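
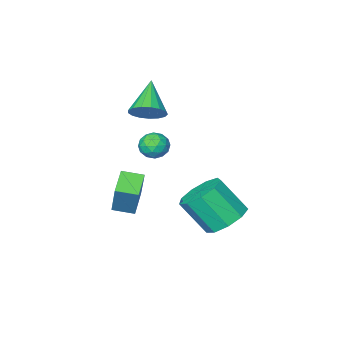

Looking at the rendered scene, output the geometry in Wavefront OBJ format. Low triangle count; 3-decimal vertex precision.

v -2.376 -2.331 0.425
v -1.666 -2.653 0.644
v -3.224 -3.429 1.555
v -1.715 -2.359 0.892
v -1.916 -2.059 1.033
v -2.222 -1.821 1.035
v -2.563 -1.7 0.897
v -2.862 -1.723 0.651
v -3.049 -1.886 0.353
v -3.082 -2.15 0.071
v -2.954 -2.456 -0.13
v -2.693 -2.733 -0.203
v -2.359 -2.918 -0.133
v -2.03 -2.968 0.065
v -1.78 -2.873 0.345
v -1.572 -3.439 -4.477
v -1.351 -2.758 -2.891
v -2.32 -2.827 -4.636
v -2.099 -2.145 -3.05
v -0.781 -2.595 -4.95
v -0.56 -1.913 -3.364
v -1.529 -1.982 -5.109
v -1.308 -1.301 -3.523
v -3.496 1.825 -4
v -2.994 2.678 -3.716
v -2.283 1.789 -2.296
v -2.784 0.935 -2.58
v -3.629 2.659 -3.411
v -2.918 1.77 -1.991
v -4.201 2.249 -3.381
v -3.49 1.36 -1.961
v -4.443 1.64 -3.641
v -3.732 0.751 -2.221
v -4.242 1.118 -4.069
v -3.531 0.229 -2.649
v -3.691 0.926 -4.464
v -2.98 0.037 -3.044
v -3.049 1.155 -4.643
v -2.338 0.266 -3.223
v -2.616 1.697 -4.52
v -1.905 0.808 -3.101
v -2.594 2.299 -4.155
v -1.883 1.409 -2.735
v -2.159 -0.416 -0.068
v -1.62 -0.117 0.203
v -1.52 -0.903 -0.803
v -0.981 -0.604 -0.532
v -1.307 -1.083 -0.19
v -1.702 -0.782 0.264
v -1.438 -0.238 -0.864
v -1.833 0.063 -0.41
v -1.174 -0.007 -0.289
v -1.094 -0.53 0.127
v -2.046 -0.49 -0.727
v -1.966 -1.013 -0.311
v -1.946 -0.224 0.132
v -1.194 -0.796 -0.732
v -1.386 -1.078 -0.531
v -1.069 -0.902 -0.372
v -1.994 -0.615 0.168
v -1.677 -0.439 0.327
v -1.493 -1.007 0.096
v -1.463 -0.581 -0.927
v -1.146 -0.405 -0.768
v -2.071 -0.118 -0.228
v -1.754 0.058 -0.069
v -1.647 -0.013 -0.696
v -1.367 0.016 0.002
v -0.991 -0.27 -0.43
v -1.26 -0.054 -0.625
v -1.492 0.123 -0.358
v -1.32 -0.291 0.247
v -0.944 -0.577 -0.185
v -1.136 -0.859 0.015
v -1.368 -0.682 0.282
v -1.057 -0.226 -0.043
v -2.196 -0.443 -0.415
v -1.82 -0.729 -0.847
v -1.772 -0.338 -0.882
v -2.004 -0.161 -0.615
v -2.149 -0.75 -0.17
v -1.773 -1.036 -0.602
v -1.648 -1.143 -0.242
v -1.88 -0.966 0.025
v -2.083 -0.794 -0.557
f 2 1 4
f 2 4 3
f 4 1 5
f 4 5 3
f 5 1 6
f 5 6 3
f 6 1 7
f 6 7 3
f 7 1 8
f 7 8 3
f 8 1 9
f 8 9 3
f 9 1 10
f 9 10 3
f 10 1 11
f 10 11 3
f 11 1 12
f 11 12 3
f 12 1 13
f 12 13 3
f 13 1 14
f 13 14 3
f 14 1 15
f 14 15 3
f 15 1 2
f 15 2 3
f 17 19 16
f 20 17 16
f 16 19 18
f 18 20 16
f 17 23 19
f 21 17 20
f 21 23 17
f 19 23 18
f 22 20 18
f 18 23 22
f 22 21 20
f 23 21 22
f 25 24 28
f 25 28 26
f 26 28 29
f 26 29 27
f 28 24 30
f 28 30 29
f 29 30 31
f 29 31 27
f 30 24 32
f 30 32 31
f 31 32 33
f 31 33 27
f 32 24 34
f 32 34 33
f 33 34 35
f 33 35 27
f 34 24 36
f 34 36 35
f 35 36 37
f 35 37 27
f 36 24 38
f 36 38 37
f 37 38 39
f 37 39 27
f 38 24 40
f 38 40 39
f 39 40 41
f 39 41 27
f 40 24 42
f 40 42 41
f 41 42 43
f 41 43 27
f 42 24 25
f 42 25 43
f 43 25 26
f 43 26 27
f 44 81 60
f 81 55 84
f 60 84 49
f 81 84 60
f 44 60 56
f 60 49 61
f 56 61 45
f 60 61 56
f 44 56 65
f 56 45 66
f 65 66 51
f 56 66 65
f 44 65 77
f 65 51 80
f 77 80 54
f 65 80 77
f 44 77 81
f 77 54 85
f 81 85 55
f 77 85 81
f 45 61 72
f 61 49 75
f 72 75 53
f 61 75 72
f 49 84 62
f 84 55 83
f 62 83 48
f 84 83 62
f 55 85 82
f 85 54 78
f 82 78 46
f 85 78 82
f 54 80 79
f 80 51 67
f 79 67 50
f 80 67 79
f 51 66 71
f 66 45 68
f 71 68 52
f 66 68 71
f 47 73 59
f 73 53 74
f 59 74 48
f 73 74 59
f 47 59 57
f 59 48 58
f 57 58 46
f 59 58 57
f 47 57 64
f 57 46 63
f 64 63 50
f 57 63 64
f 47 64 69
f 64 50 70
f 69 70 52
f 64 70 69
f 47 69 73
f 69 52 76
f 73 76 53
f 69 76 73
f 48 74 62
f 74 53 75
f 62 75 49
f 74 75 62
f 46 58 82
f 58 48 83
f 82 83 55
f 58 83 82
f 50 63 79
f 63 46 78
f 79 78 54
f 63 78 79
f 52 70 71
f 70 50 67
f 71 67 51
f 70 67 71
f 53 76 72
f 76 52 68
f 72 68 45
f 76 68 72



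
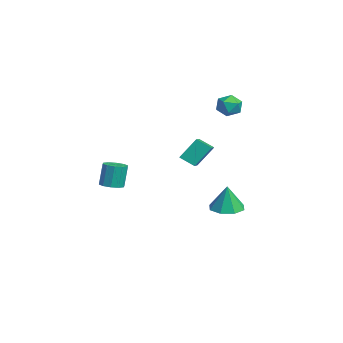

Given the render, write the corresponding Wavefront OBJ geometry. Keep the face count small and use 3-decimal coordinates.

v -3.05 3.903 -4.505
v -2.476 4.794 -4.551
v -2.87 3.877 -2.775
v -3.27 4.939 -4.466
v -3.935 4.478 -4.405
v -4.081 3.68 -4.402
v -3.623 3.013 -4.46
v -2.829 2.867 -4.544
v -2.165 3.329 -4.606
v -2.019 4.127 -4.609
v 1.908 -3.51 -0.405
v 2.351 -4.033 -0.262
v 2.175 -3.792 1.167
v 1.732 -3.27 1.025
v 2.581 -3.669 -0.295
v 2.405 -3.428 1.134
v 2.554 -3.243 -0.37
v 2.378 -3.002 1.059
v 2.28 -2.92 -0.458
v 2.105 -2.679 0.971
v 1.864 -2.822 -0.526
v 1.689 -2.582 0.903
v 1.465 -2.988 -0.547
v 1.289 -2.747 0.882
v 1.235 -3.352 -0.514
v 1.059 -3.111 0.915
v 1.262 -3.778 -0.439
v 1.086 -3.537 0.99
v 1.535 -4.101 -0.351
v 1.36 -3.86 1.078
v 1.951 -4.198 -0.283
v 1.776 -3.958 1.146
v 2.101 0.293 1.499
v 1.994 1.22 2.7
v 2.506 1.026 0.97
v 2.399 1.952 2.171
v 3.521 -0.152 1.969
v 3.414 0.774 3.17
v 3.926 0.58 1.44
v 3.819 1.507 2.641
v -2.732 3.949 4.092
v -2.121 4.521 4.006
v -1.919 2.999 3.554
v -1.308 3.571 3.468
v -1.538 3.312 4.235
v -2.04 3.899 4.568
v -2 3.621 2.992
v -2.502 4.208 3.325
v -1.669 4.318 3.327
v -1.383 4.127 4.095
v -2.657 3.393 3.465
v -2.371 3.202 4.233
f 2 1 4
f 2 4 3
f 4 1 5
f 4 5 3
f 5 1 6
f 5 6 3
f 6 1 7
f 6 7 3
f 7 1 8
f 7 8 3
f 8 1 9
f 8 9 3
f 9 1 10
f 9 10 3
f 10 1 2
f 10 2 3
f 12 11 15
f 12 15 13
f 13 15 16
f 13 16 14
f 15 11 17
f 15 17 16
f 16 17 18
f 16 18 14
f 17 11 19
f 17 19 18
f 18 19 20
f 18 20 14
f 19 11 21
f 19 21 20
f 20 21 22
f 20 22 14
f 21 11 23
f 21 23 22
f 22 23 24
f 22 24 14
f 23 11 25
f 23 25 24
f 24 25 26
f 24 26 14
f 25 11 27
f 25 27 26
f 26 27 28
f 26 28 14
f 27 11 29
f 27 29 28
f 28 29 30
f 28 30 14
f 29 11 31
f 29 31 30
f 30 31 32
f 30 32 14
f 31 11 12
f 31 12 32
f 32 12 13
f 32 13 14
f 34 36 33
f 37 34 33
f 33 36 35
f 35 37 33
f 34 40 36
f 38 34 37
f 38 40 34
f 36 40 35
f 39 37 35
f 35 40 39
f 39 38 37
f 40 38 39
f 41 52 46
f 41 46 42
f 41 42 48
f 41 48 51
f 41 51 52
f 42 46 50
f 46 52 45
f 52 51 43
f 51 48 47
f 48 42 49
f 44 50 45
f 44 45 43
f 44 43 47
f 44 47 49
f 44 49 50
f 45 50 46
f 43 45 52
f 47 43 51
f 49 47 48
f 50 49 42



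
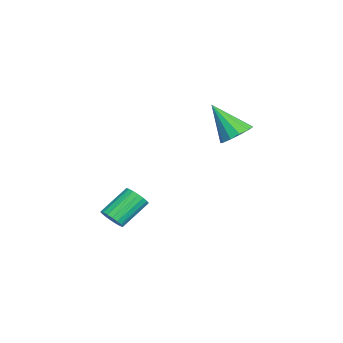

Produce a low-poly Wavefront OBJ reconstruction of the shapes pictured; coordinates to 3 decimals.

v -2.993 0.85 0.429
v -2.473 0.382 0.26
v -3.427 -0.11 1.751
v -2.306 0.653 0.512
v -2.357 0.987 0.737
v -2.61 1.277 0.865
v -2.985 1.431 0.854
v -3.363 1.401 0.709
v -3.623 1.196 0.474
v -3.683 0.881 0.226
v -3.524 0.557 0.042
v -3.197 0.325 -0.019
v -2.805 0.26 0.062
v -2.688 -3.767 -4.012
v -2.512 -4.056 -3.566
v -3.275 -3.163 -2.683
v -3.452 -2.873 -3.128
v -2.336 -3.881 -3.592
v -3.099 -2.988 -2.708
v -2.23 -3.683 -3.7
v -2.994 -2.79 -2.817
v -2.215 -3.502 -3.871
v -2.979 -2.609 -2.987
v -2.294 -3.373 -4.069
v -3.057 -2.48 -3.186
v -2.451 -3.322 -4.256
v -3.214 -2.429 -3.373
v -2.655 -3.359 -4.394
v -3.418 -2.466 -3.511
v -2.865 -3.477 -4.457
v -3.628 -2.584 -3.574
v -3.041 -3.652 -4.432
v -3.804 -2.759 -3.548
v -3.146 -3.85 -4.323
v -3.91 -2.957 -3.44
v -3.161 -4.031 -4.153
v -3.925 -3.138 -3.269
v -3.083 -4.16 -3.954
v -3.846 -3.267 -3.071
v -2.926 -4.211 -3.767
v -3.689 -3.318 -2.884
v -2.722 -4.174 -3.629
v -3.485 -3.281 -2.746
f 2 1 4
f 2 4 3
f 4 1 5
f 4 5 3
f 5 1 6
f 5 6 3
f 6 1 7
f 6 7 3
f 7 1 8
f 7 8 3
f 8 1 9
f 8 9 3
f 9 1 10
f 9 10 3
f 10 1 11
f 10 11 3
f 11 1 12
f 11 12 3
f 12 1 13
f 12 13 3
f 13 1 2
f 13 2 3
f 15 14 18
f 15 18 16
f 16 18 19
f 16 19 17
f 18 14 20
f 18 20 19
f 19 20 21
f 19 21 17
f 20 14 22
f 20 22 21
f 21 22 23
f 21 23 17
f 22 14 24
f 22 24 23
f 23 24 25
f 23 25 17
f 24 14 26
f 24 26 25
f 25 26 27
f 25 27 17
f 26 14 28
f 26 28 27
f 27 28 29
f 27 29 17
f 28 14 30
f 28 30 29
f 29 30 31
f 29 31 17
f 30 14 32
f 30 32 31
f 31 32 33
f 31 33 17
f 32 14 34
f 32 34 33
f 33 34 35
f 33 35 17
f 34 14 36
f 34 36 35
f 35 36 37
f 35 37 17
f 36 14 38
f 36 38 37
f 37 38 39
f 37 39 17
f 38 14 40
f 38 40 39
f 39 40 41
f 39 41 17
f 40 14 42
f 40 42 41
f 41 42 43
f 41 43 17
f 42 14 15
f 42 15 43
f 43 15 16
f 43 16 17



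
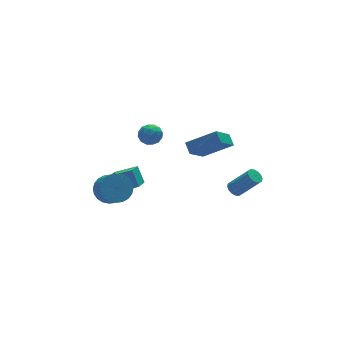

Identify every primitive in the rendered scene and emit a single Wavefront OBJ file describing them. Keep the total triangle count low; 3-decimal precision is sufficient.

v -3.335 2.398 -2.265
v -3.42 3.119 -1.26
v -2.492 3.389 -2.906
v -2.577 4.11 -1.901
v -2.143 1.75 -1.699
v -2.228 2.471 -0.694
v -1.3 2.741 -2.34
v -1.385 3.462 -1.335
v 2.598 -1.226 -1.507
v 3.078 -1.071 -1.725
v 3.983 -1.858 -0.29
v 3.502 -2.014 -0.073
v 3 -0.855 -1.557
v 3.905 -1.642 -0.122
v 2.814 -0.738 -1.376
v 3.719 -1.526 0.059
v 2.57 -0.752 -1.23
v 3.475 -1.54 0.205
v 2.333 -0.893 -1.158
v 3.238 -1.681 0.277
v 2.168 -1.124 -1.18
v 3.072 -1.911 0.255
v 2.117 -1.382 -1.29
v 3.022 -2.169 0.145
v 2.195 -1.598 -1.458
v 3.1 -2.385 -0.023
v 2.381 -1.714 -1.639
v 3.286 -2.502 -0.204
v 2.625 -1.7 -1.785
v 3.53 -2.488 -0.35
v 2.862 -1.559 -1.857
v 3.767 -2.347 -0.422
v 3.028 -1.329 -1.835
v 3.932 -2.116 -0.4
v -3.983 1.839 -1.3
v -3.539 1.259 -1.997
v -3.553 0.24 -1.158
v -3.997 0.821 -0.46
v -3.226 1.408 -1.811
v -3.239 0.39 -0.971
v -3.028 1.623 -1.546
v -3.041 0.605 -0.707
v -2.975 1.871 -1.245
v -2.989 0.853 -0.405
v -3.076 2.114 -0.951
v -3.09 1.096 -0.112
v -3.315 2.316 -0.711
v -3.328 1.297 0.128
v -3.656 2.444 -0.56
v -3.669 1.426 0.279
v -4.046 2.481 -0.522
v -4.06 1.462 0.317
v -4.427 2.42 -0.602
v -4.441 1.401 0.237
v -4.741 2.27 -0.789
v -4.754 1.252 0.051
v -4.939 2.055 -1.053
v -4.952 1.037 -0.214
v -4.991 1.807 -1.355
v -5.005 0.789 -0.515
v -4.89 1.564 -1.648
v -4.904 0.546 -0.809
v -4.652 1.363 -1.888
v -4.665 0.344 -1.049
v -4.311 1.234 -2.039
v -4.324 0.216 -1.2
v -3.92 1.198 -2.077
v -3.934 0.179 -1.238
v -1.177 3.154 2.312
v -0.508 2.973 1.959
v -1.532 1.947 2.261
v -0.863 1.766 1.908
v -0.861 1.985 2.655
v -0.643 2.731 2.686
v -1.397 2.189 1.534
v -1.179 2.935 1.565
v -0.644 2.376 1.478
v -0.313 2.25 2.171
v -1.727 2.67 2.049
v -1.396 2.544 2.742
v -0.812 3.169 2.14
v -1.228 1.751 2.08
v -1.228 1.879 2.519
v -0.834 1.773 2.312
v -0.891 3.027 2.567
v -0.497 2.921 2.36
v -0.705 2.34 2.769
v -1.543 1.999 1.86
v -1.149 1.893 1.653
v -1.206 3.147 1.908
v -0.812 3.041 1.701
v -1.335 2.58 1.451
v -0.498 2.712 1.65
v -0.707 2.003 1.62
v -1.021 2.251 1.4
v -0.892 2.69 1.418
v -0.304 2.638 2.057
v -0.512 1.928 2.027
v -0.511 2.057 2.466
v -0.383 2.496 2.484
v -0.384 2.287 1.774
v -1.528 2.992 2.193
v -1.736 2.282 2.163
v -1.657 2.424 1.736
v -1.529 2.863 1.754
v -1.333 2.917 2.6
v -1.542 2.208 2.57
v -1.148 2.23 2.802
v -1.019 2.669 2.82
v -1.656 2.633 2.446
v 1.785 2.869 -0.905
v 3.396 1.96 0.21
v 1.846 3.583 -0.412
v 3.457 2.674 0.703
v 3.083 3.626 -2.163
v 4.694 2.717 -1.048
v 3.144 4.34 -1.67
v 4.755 3.431 -0.555
f 2 4 1
f 5 2 1
f 1 4 3
f 3 5 1
f 2 8 4
f 6 2 5
f 6 8 2
f 4 8 3
f 7 5 3
f 3 8 7
f 7 6 5
f 8 6 7
f 10 9 13
f 10 13 11
f 11 13 14
f 11 14 12
f 13 9 15
f 13 15 14
f 14 15 16
f 14 16 12
f 15 9 17
f 15 17 16
f 16 17 18
f 16 18 12
f 17 9 19
f 17 19 18
f 18 19 20
f 18 20 12
f 19 9 21
f 19 21 20
f 20 21 22
f 20 22 12
f 21 9 23
f 21 23 22
f 22 23 24
f 22 24 12
f 23 9 25
f 23 25 24
f 24 25 26
f 24 26 12
f 25 9 27
f 25 27 26
f 26 27 28
f 26 28 12
f 27 9 29
f 27 29 28
f 28 29 30
f 28 30 12
f 29 9 31
f 29 31 30
f 30 31 32
f 30 32 12
f 31 9 33
f 31 33 32
f 32 33 34
f 32 34 12
f 33 9 10
f 33 10 34
f 34 10 11
f 34 11 12
f 36 35 39
f 36 39 37
f 37 39 40
f 37 40 38
f 39 35 41
f 39 41 40
f 40 41 42
f 40 42 38
f 41 35 43
f 41 43 42
f 42 43 44
f 42 44 38
f 43 35 45
f 43 45 44
f 44 45 46
f 44 46 38
f 45 35 47
f 45 47 46
f 46 47 48
f 46 48 38
f 47 35 49
f 47 49 48
f 48 49 50
f 48 50 38
f 49 35 51
f 49 51 50
f 50 51 52
f 50 52 38
f 51 35 53
f 51 53 52
f 52 53 54
f 52 54 38
f 53 35 55
f 53 55 54
f 54 55 56
f 54 56 38
f 55 35 57
f 55 57 56
f 56 57 58
f 56 58 38
f 57 35 59
f 57 59 58
f 58 59 60
f 58 60 38
f 59 35 61
f 59 61 60
f 60 61 62
f 60 62 38
f 61 35 63
f 61 63 62
f 62 63 64
f 62 64 38
f 63 35 65
f 63 65 64
f 64 65 66
f 64 66 38
f 65 35 67
f 65 67 66
f 66 67 68
f 66 68 38
f 67 35 36
f 67 36 68
f 68 36 37
f 68 37 38
f 69 106 85
f 106 80 109
f 85 109 74
f 106 109 85
f 69 85 81
f 85 74 86
f 81 86 70
f 85 86 81
f 69 81 90
f 81 70 91
f 90 91 76
f 81 91 90
f 69 90 102
f 90 76 105
f 102 105 79
f 90 105 102
f 69 102 106
f 102 79 110
f 106 110 80
f 102 110 106
f 70 86 97
f 86 74 100
f 97 100 78
f 86 100 97
f 74 109 87
f 109 80 108
f 87 108 73
f 109 108 87
f 80 110 107
f 110 79 103
f 107 103 71
f 110 103 107
f 79 105 104
f 105 76 92
f 104 92 75
f 105 92 104
f 76 91 96
f 91 70 93
f 96 93 77
f 91 93 96
f 72 98 84
f 98 78 99
f 84 99 73
f 98 99 84
f 72 84 82
f 84 73 83
f 82 83 71
f 84 83 82
f 72 82 89
f 82 71 88
f 89 88 75
f 82 88 89
f 72 89 94
f 89 75 95
f 94 95 77
f 89 95 94
f 72 94 98
f 94 77 101
f 98 101 78
f 94 101 98
f 73 99 87
f 99 78 100
f 87 100 74
f 99 100 87
f 71 83 107
f 83 73 108
f 107 108 80
f 83 108 107
f 75 88 104
f 88 71 103
f 104 103 79
f 88 103 104
f 77 95 96
f 95 75 92
f 96 92 76
f 95 92 96
f 78 101 97
f 101 77 93
f 97 93 70
f 101 93 97
f 112 114 111
f 115 112 111
f 111 114 113
f 113 115 111
f 112 118 114
f 116 112 115
f 116 118 112
f 114 118 113
f 117 115 113
f 113 118 117
f 117 116 115
f 118 116 117



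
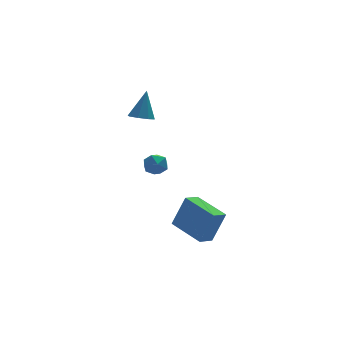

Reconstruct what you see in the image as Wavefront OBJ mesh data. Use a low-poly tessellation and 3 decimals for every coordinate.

v 1.52 1.168 -0.468
v 1.718 1.475 -1.095
v 2.642 1.145 -0.125
v 2.84 1.452 -0.752
v 2.464 1.835 -0.263
v 1.77 1.849 -0.475
v 2.59 0.771 -0.745
v 1.896 0.785 -0.957
v 2.379 1.23 -1.266
v 2.301 1.887 -0.968
v 2.059 0.733 -0.252
v 1.981 1.39 0.046
v 1.616 1.766 2.603
v 2.166 1.369 2.562
v 2.124 2.314 4.097
v 2.247 1.842 2.361
v 1.958 2.271 2.302
v 1.469 2.404 2.419
v 1.066 2.164 2.645
v 0.985 1.691 2.846
v 1.274 1.262 2.905
v 1.763 1.128 2.787
v 2.713 -3.077 -3.704
v 3.407 -3.12 -2.011
v 2.022 -1.209 -3.373
v 2.716 -1.251 -1.681
v 3.504 -2.729 -4.019
v 4.198 -2.771 -2.327
v 2.813 -0.86 -3.689
v 3.507 -0.903 -1.996
f 1 12 6
f 1 6 2
f 1 2 8
f 1 8 11
f 1 11 12
f 2 6 10
f 6 12 5
f 12 11 3
f 11 8 7
f 8 2 9
f 4 10 5
f 4 5 3
f 4 3 7
f 4 7 9
f 4 9 10
f 5 10 6
f 3 5 12
f 7 3 11
f 9 7 8
f 10 9 2
f 14 13 16
f 14 16 15
f 16 13 17
f 16 17 15
f 17 13 18
f 17 18 15
f 18 13 19
f 18 19 15
f 19 13 20
f 19 20 15
f 20 13 21
f 20 21 15
f 21 13 22
f 21 22 15
f 22 13 14
f 22 14 15
f 24 26 23
f 27 24 23
f 23 26 25
f 25 27 23
f 24 30 26
f 28 24 27
f 28 30 24
f 26 30 25
f 29 27 25
f 25 30 29
f 29 28 27
f 30 28 29



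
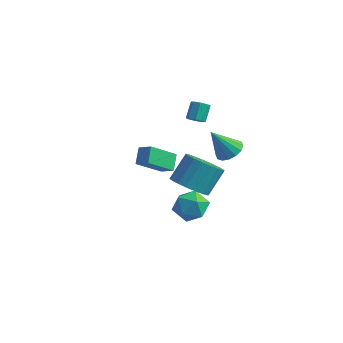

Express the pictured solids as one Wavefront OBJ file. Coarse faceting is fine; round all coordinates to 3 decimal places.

v 0.524 0.763 -1.276
v 1.433 0.393 -0.961
v -0.053 -0.793 -1.439
v 0.856 -1.163 -1.124
v 0.245 -0.665 -0.461
v 0.602 0.297 -0.36
v 0.778 -0.697 -2.04
v 1.135 0.265 -1.939
v 1.59 -0.51 -1.434
v 1.26 -0.49 -0.458
v 0.12 0.09 -1.942
v -0.21 0.11 -0.966
v -1.031 2.606 2.99
v -0.801 2.287 3.315
v -0.979 2.975 4.115
v -1.209 3.294 3.79
v -0.552 2.54 3.153
v -0.73 3.228 3.953
v -0.584 2.832 2.895
v -0.761 3.52 3.695
v -0.878 2.991 2.693
v -1.055 3.679 3.493
v -1.261 2.925 2.665
v -1.439 3.613 3.465
v -1.51 2.672 2.827
v -1.688 3.36 3.627
v -1.479 2.38 3.085
v -1.656 3.068 3.885
v -1.185 2.221 3.287
v -1.362 2.909 4.087
v 2.504 -2.916 2.637
v 3.421 -2.6 2.234
v 3.613 -1.568 3.48
v 2.696 -1.884 3.883
v 3.139 -2.323 2.048
v 3.331 -1.291 3.294
v 2.748 -2.149 1.963
v 2.94 -1.116 3.21
v 2.315 -2.107 1.995
v 2.507 -1.074 3.242
v 1.914 -2.205 2.138
v 2.106 -1.172 3.385
v 1.615 -2.426 2.368
v 1.807 -1.394 3.614
v 1.47 -2.732 2.643
v 1.662 -1.699 3.89
v 1.504 -3.07 2.918
v 1.696 -2.037 4.165
v 1.711 -3.381 3.144
v 1.903 -2.348 4.39
v 2.055 -3.612 3.282
v 2.247 -2.579 4.529
v 2.476 -3.722 3.309
v 2.668 -2.69 4.555
v 2.902 -3.694 3.219
v 3.095 -2.661 4.466
v 3.26 -3.53 3.029
v 3.452 -2.498 4.276
v 3.487 -3.261 2.771
v 3.679 -2.228 4.017
v 3.543 -2.932 2.49
v 3.736 -1.899 3.736
v -3.642 3.19 -2.37
v -4.266 1.791 -1.23
v -3.992 3.931 -1.651
v -4.616 2.532 -0.511
v -2.824 3.168 -1.949
v -3.448 1.769 -0.809
v -3.174 3.909 -1.23
v -3.798 2.51 -0.09
v 1.126 2.51 1.62
v 1.733 2.832 2.048
v 0.454 1.81 3.1
v 1.433 3.124 2.05
v 1.05 3.252 1.936
v 0.687 3.18 1.738
v 0.442 2.929 1.508
v 0.381 2.566 1.308
v 0.519 2.188 1.192
v 0.82 1.895 1.19
v 1.203 1.768 1.304
v 1.565 1.839 1.502
v 1.81 2.09 1.732
v 1.872 2.454 1.932
f 1 12 6
f 1 6 2
f 1 2 8
f 1 8 11
f 1 11 12
f 2 6 10
f 6 12 5
f 12 11 3
f 11 8 7
f 8 2 9
f 4 10 5
f 4 5 3
f 4 3 7
f 4 7 9
f 4 9 10
f 5 10 6
f 3 5 12
f 7 3 11
f 9 7 8
f 10 9 2
f 14 13 17
f 14 17 15
f 15 17 18
f 15 18 16
f 17 13 19
f 17 19 18
f 18 19 20
f 18 20 16
f 19 13 21
f 19 21 20
f 20 21 22
f 20 22 16
f 21 13 23
f 21 23 22
f 22 23 24
f 22 24 16
f 23 13 25
f 23 25 24
f 24 25 26
f 24 26 16
f 25 13 27
f 25 27 26
f 26 27 28
f 26 28 16
f 27 13 29
f 27 29 28
f 28 29 30
f 28 30 16
f 29 13 14
f 29 14 30
f 30 14 15
f 30 15 16
f 32 31 35
f 32 35 33
f 33 35 36
f 33 36 34
f 35 31 37
f 35 37 36
f 36 37 38
f 36 38 34
f 37 31 39
f 37 39 38
f 38 39 40
f 38 40 34
f 39 31 41
f 39 41 40
f 40 41 42
f 40 42 34
f 41 31 43
f 41 43 42
f 42 43 44
f 42 44 34
f 43 31 45
f 43 45 44
f 44 45 46
f 44 46 34
f 45 31 47
f 45 47 46
f 46 47 48
f 46 48 34
f 47 31 49
f 47 49 48
f 48 49 50
f 48 50 34
f 49 31 51
f 49 51 50
f 50 51 52
f 50 52 34
f 51 31 53
f 51 53 52
f 52 53 54
f 52 54 34
f 53 31 55
f 53 55 54
f 54 55 56
f 54 56 34
f 55 31 57
f 55 57 56
f 56 57 58
f 56 58 34
f 57 31 59
f 57 59 58
f 58 59 60
f 58 60 34
f 59 31 61
f 59 61 60
f 60 61 62
f 60 62 34
f 61 31 32
f 61 32 62
f 62 32 33
f 62 33 34
f 64 66 63
f 67 64 63
f 63 66 65
f 65 67 63
f 64 70 66
f 68 64 67
f 68 70 64
f 66 70 65
f 69 67 65
f 65 70 69
f 69 68 67
f 70 68 69
f 72 71 74
f 72 74 73
f 74 71 75
f 74 75 73
f 75 71 76
f 75 76 73
f 76 71 77
f 76 77 73
f 77 71 78
f 77 78 73
f 78 71 79
f 78 79 73
f 79 71 80
f 79 80 73
f 80 71 81
f 80 81 73
f 81 71 82
f 81 82 73
f 82 71 83
f 82 83 73
f 83 71 84
f 83 84 73
f 84 71 72
f 84 72 73



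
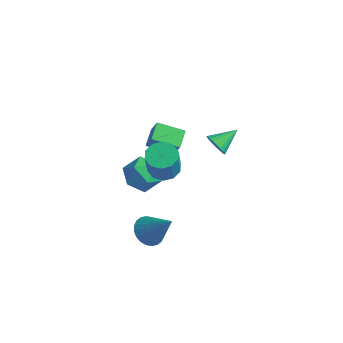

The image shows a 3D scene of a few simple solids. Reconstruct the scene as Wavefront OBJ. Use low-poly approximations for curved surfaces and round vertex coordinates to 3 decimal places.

v 1.252 1.305 -0.206
v 0.164 0.546 0.27
v 0.825 2.159 0.181
v -0.263 1.4 0.657
v 1.783 1.14 0.743
v 0.695 0.381 1.219
v 1.356 1.994 1.13
v 0.268 1.235 1.606
v 2.457 2.882 0.101
v 3.007 2.908 -0.262
v 2.783 4.058 0.679
v 2.84 3.03 -0.416
v 2.614 3.129 -0.49
v 2.365 3.191 -0.475
v 2.129 3.206 -0.372
v 1.944 3.171 -0.197
v 1.836 3.093 0.023
v 1.823 2.982 0.256
v 1.906 2.856 0.464
v 2.074 2.735 0.618
v 2.299 2.635 0.692
v 2.549 2.573 0.677
v 2.784 2.559 0.574
v 2.97 2.593 0.399
v 3.077 2.672 0.178
v 3.091 2.782 -0.054
v 1.975 -1.221 -3.825
v 2.462 -0.736 -4.306
v 3.225 -1.019 -2.355
v 2.265 -0.512 -4.169
v 2.024 -0.397 -3.98
v 1.775 -0.407 -3.767
v 1.557 -0.541 -3.562
v 1.402 -0.778 -3.398
v 1.334 -1.083 -3.298
v 1.364 -1.409 -3.279
v 1.487 -1.706 -3.343
v 1.684 -1.93 -3.48
v 1.925 -2.045 -3.669
v 2.174 -2.035 -3.882
v 2.392 -1.901 -4.087
v 2.547 -1.663 -4.251
v 2.615 -1.359 -4.351
v 2.585 -1.033 -4.37
v 2.885 -1.157 1.612
v 3.321 -0.535 1.737
v 3.671 -1.08 3.233
v 3.235 -1.703 3.108
v 2.877 -0.434 1.878
v 3.228 -0.98 3.373
v 2.437 -0.61 1.917
v 2.787 -1.156 3.412
v 2.167 -0.995 1.84
v 2.518 -1.54 3.335
v 2.172 -1.442 1.676
v 2.522 -1.987 3.171
v 2.449 -1.78 1.487
v 2.799 -2.325 2.983
v 2.892 -1.88 1.347
v 3.243 -2.426 2.842
v 3.333 -1.704 1.308
v 3.683 -2.25 2.803
v 3.602 -1.32 1.385
v 3.953 -1.865 2.88
v 3.598 -0.873 1.549
v 3.948 -1.418 3.044
v 0.051 0.28 -0.443
v 0.619 0.856 -1.1
v 0.521 -1.116 -1.26
v 1.089 -0.54 -1.917
v 1.381 -0.636 -0.922
v 1.09 0.227 -0.417
v 0.05 -0.487 -1.943
v -0.241 0.376 -1.438
v 0.618 0.381 -2.026
v 1.441 0.289 -1.395
v -0.301 -0.549 -0.965
v 0.522 -0.641 -0.334
f 2 4 1
f 5 2 1
f 1 4 3
f 3 5 1
f 2 8 4
f 6 2 5
f 6 8 2
f 4 8 3
f 7 5 3
f 3 8 7
f 7 6 5
f 8 6 7
f 10 9 12
f 10 12 11
f 12 9 13
f 12 13 11
f 13 9 14
f 13 14 11
f 14 9 15
f 14 15 11
f 15 9 16
f 15 16 11
f 16 9 17
f 16 17 11
f 17 9 18
f 17 18 11
f 18 9 19
f 18 19 11
f 19 9 20
f 19 20 11
f 20 9 21
f 20 21 11
f 21 9 22
f 21 22 11
f 22 9 23
f 22 23 11
f 23 9 24
f 23 24 11
f 24 9 25
f 24 25 11
f 25 9 26
f 25 26 11
f 26 9 10
f 26 10 11
f 28 27 30
f 28 30 29
f 30 27 31
f 30 31 29
f 31 27 32
f 31 32 29
f 32 27 33
f 32 33 29
f 33 27 34
f 33 34 29
f 34 27 35
f 34 35 29
f 35 27 36
f 35 36 29
f 36 27 37
f 36 37 29
f 37 27 38
f 37 38 29
f 38 27 39
f 38 39 29
f 39 27 40
f 39 40 29
f 40 27 41
f 40 41 29
f 41 27 42
f 41 42 29
f 42 27 43
f 42 43 29
f 43 27 44
f 43 44 29
f 44 27 28
f 44 28 29
f 46 45 49
f 46 49 47
f 47 49 50
f 47 50 48
f 49 45 51
f 49 51 50
f 50 51 52
f 50 52 48
f 51 45 53
f 51 53 52
f 52 53 54
f 52 54 48
f 53 45 55
f 53 55 54
f 54 55 56
f 54 56 48
f 55 45 57
f 55 57 56
f 56 57 58
f 56 58 48
f 57 45 59
f 57 59 58
f 58 59 60
f 58 60 48
f 59 45 61
f 59 61 60
f 60 61 62
f 60 62 48
f 61 45 63
f 61 63 62
f 62 63 64
f 62 64 48
f 63 45 65
f 63 65 64
f 64 65 66
f 64 66 48
f 65 45 46
f 65 46 66
f 66 46 47
f 66 47 48
f 67 78 72
f 67 72 68
f 67 68 74
f 67 74 77
f 67 77 78
f 68 72 76
f 72 78 71
f 78 77 69
f 77 74 73
f 74 68 75
f 70 76 71
f 70 71 69
f 70 69 73
f 70 73 75
f 70 75 76
f 71 76 72
f 69 71 78
f 73 69 77
f 75 73 74
f 76 75 68



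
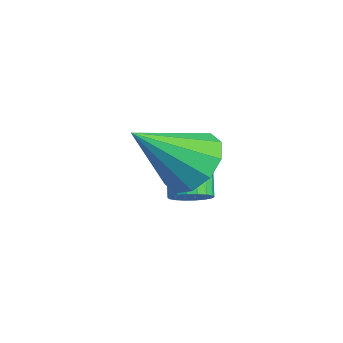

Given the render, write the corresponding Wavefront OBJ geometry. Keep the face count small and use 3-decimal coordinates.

v -0.012 -2.842 -1.138
v 0.396 -3.424 -1.783
v -0.008 -4.338 0.218
v 0.829 -3.151 -1.483
v 0.94 -2.76 -1.051
v 0.688 -2.4 -0.653
v 0.168 -2.208 -0.44
v -0.42 -2.259 -0.494
v -0.853 -2.532 -0.794
v -0.965 -2.923 -1.225
v -0.712 -3.284 -1.624
v -0.193 -3.475 -1.837
v -1.38 -2.401 -3.356
v -0.966 -2.379 -2.965
v -1.766 -2.138 -2.132
v -2.18 -2.159 -2.524
v -0.979 -2.14 -3.047
v -1.779 -1.898 -2.214
v -1.071 -1.951 -3.19
v -1.871 -1.71 -2.357
v -1.224 -1.852 -3.366
v -2.025 -1.611 -2.533
v -1.408 -1.862 -3.54
v -2.209 -1.621 -2.707
v -1.587 -1.978 -3.678
v -2.387 -1.737 -2.845
v -1.724 -2.178 -3.752
v -2.525 -1.937 -2.919
v -1.794 -2.422 -3.748
v -2.594 -2.181 -2.915
v -1.781 -2.662 -3.666
v -2.581 -2.42 -2.833
v -1.689 -2.85 -3.523
v -2.489 -2.609 -2.69
v -1.535 -2.949 -3.347
v -2.336 -2.708 -2.514
v -1.351 -2.939 -3.173
v -2.152 -2.698 -2.34
v -1.173 -2.823 -3.035
v -1.973 -2.582 -2.202
v -1.035 -2.623 -2.961
v -1.836 -2.382 -2.128
f 2 1 4
f 2 4 3
f 4 1 5
f 4 5 3
f 5 1 6
f 5 6 3
f 6 1 7
f 6 7 3
f 7 1 8
f 7 8 3
f 8 1 9
f 8 9 3
f 9 1 10
f 9 10 3
f 10 1 11
f 10 11 3
f 11 1 12
f 11 12 3
f 12 1 2
f 12 2 3
f 14 13 17
f 14 17 15
f 15 17 18
f 15 18 16
f 17 13 19
f 17 19 18
f 18 19 20
f 18 20 16
f 19 13 21
f 19 21 20
f 20 21 22
f 20 22 16
f 21 13 23
f 21 23 22
f 22 23 24
f 22 24 16
f 23 13 25
f 23 25 24
f 24 25 26
f 24 26 16
f 25 13 27
f 25 27 26
f 26 27 28
f 26 28 16
f 27 13 29
f 27 29 28
f 28 29 30
f 28 30 16
f 29 13 31
f 29 31 30
f 30 31 32
f 30 32 16
f 31 13 33
f 31 33 32
f 32 33 34
f 32 34 16
f 33 13 35
f 33 35 34
f 34 35 36
f 34 36 16
f 35 13 37
f 35 37 36
f 36 37 38
f 36 38 16
f 37 13 39
f 37 39 38
f 38 39 40
f 38 40 16
f 39 13 41
f 39 41 40
f 40 41 42
f 40 42 16
f 41 13 14
f 41 14 42
f 42 14 15
f 42 15 16



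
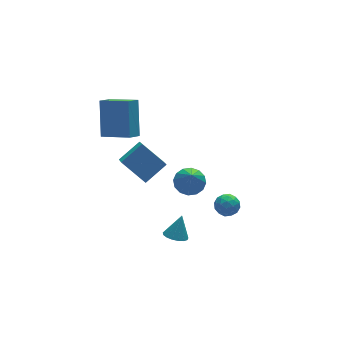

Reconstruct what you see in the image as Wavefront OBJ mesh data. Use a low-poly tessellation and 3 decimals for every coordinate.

v 3.035 -0.449 -4.287
v 3.391 -0.026 -3.801
v 3.189 -1.394 -3.579
v 3.545 -0.971 -3.093
v 2.822 -0.882 -3.199
v 2.727 -0.298 -3.636
v 3.853 -1.122 -3.744
v 3.758 -0.538 -4.181
v 3.896 -0.443 -3.465
v 3.259 -0.294 -3.128
v 3.321 -1.126 -4.252
v 2.684 -0.977 -3.915
v 3.2 -0.155 -4.106
v 3.38 -1.265 -3.274
v 2.956 -1.213 -3.336
v 3.165 -0.964 -3.05
v 2.809 -0.314 -4.01
v 3.018 -0.066 -3.724
v 2.684 -0.568 -3.37
v 3.562 -1.354 -3.656
v 3.771 -1.106 -3.37
v 3.415 -0.456 -4.33
v 3.624 -0.207 -4.044
v 3.896 -0.852 -4.01
v 3.706 -0.151 -3.623
v 3.796 -0.706 -3.207
v 3.977 -0.795 -3.589
v 3.922 -0.452 -3.847
v 3.331 -0.063 -3.425
v 3.422 -0.619 -3.009
v 2.997 -0.566 -3.071
v 2.941 -0.223 -3.328
v 3.628 -0.308 -3.227
v 3.158 -0.801 -4.371
v 3.249 -1.357 -3.955
v 3.639 -1.197 -4.052
v 3.583 -0.854 -4.309
v 2.784 -0.714 -4.173
v 2.874 -1.269 -3.757
v 2.658 -0.968 -3.533
v 2.603 -0.625 -3.791
v 2.952 -1.112 -4.153
v -1.964 1.318 0.75
v -2.336 0.135 1.777
v -0.69 1.569 1.501
v -1.062 0.387 2.528
v -1.138 0.173 -0.268
v -1.51 -1.009 0.759
v 0.136 0.425 0.483
v -0.236 -0.758 1.51
v -2.476 2.43 1.923
v -1.971 3.698 3.636
v -1.786 2.765 1.472
v -1.281 4.032 3.185
v -1.419 1.128 2.575
v -0.914 2.395 4.288
v -0.729 1.462 2.124
v -0.224 2.73 3.837
v 0.35 -2.261 1.23
v 0.793 -2.905 0.95
v 0.07 -3.079 2.67
v 1.078 -2.651 1.149
v 1.167 -2.293 1.37
v 1.037 -1.927 1.553
v 0.723 -1.65 1.649
v 0.309 -1.537 1.633
v -0.094 -1.618 1.509
v -0.379 -1.871 1.31
v -0.468 -2.229 1.089
v -0.338 -2.595 0.907
v -0.024 -2.872 0.81
v 0.39 -2.985 0.826
v -0.765 -2.97 -2.273
v -0.184 -3.254 -2.449
v -0.235 -2.61 -1.107
v -0.157 -2.952 -2.554
v -0.269 -2.655 -2.595
v -0.495 -2.429 -2.562
v -0.782 -2.328 -2.463
v -1.066 -2.373 -2.32
v -1.28 -2.555 -2.167
v -1.377 -2.833 -2.037
v -1.333 -3.141 -1.962
v -1.159 -3.411 -1.958
v -0.895 -3.579 -2.026
v -0.601 -3.608 -2.151
v -0.344 -3.49 -2.303
f 1 38 17
f 38 12 41
f 17 41 6
f 38 41 17
f 1 17 13
f 17 6 18
f 13 18 2
f 17 18 13
f 1 13 22
f 13 2 23
f 22 23 8
f 13 23 22
f 1 22 34
f 22 8 37
f 34 37 11
f 22 37 34
f 1 34 38
f 34 11 42
f 38 42 12
f 34 42 38
f 2 18 29
f 18 6 32
f 29 32 10
f 18 32 29
f 6 41 19
f 41 12 40
f 19 40 5
f 41 40 19
f 12 42 39
f 42 11 35
f 39 35 3
f 42 35 39
f 11 37 36
f 37 8 24
f 36 24 7
f 37 24 36
f 8 23 28
f 23 2 25
f 28 25 9
f 23 25 28
f 4 30 16
f 30 10 31
f 16 31 5
f 30 31 16
f 4 16 14
f 16 5 15
f 14 15 3
f 16 15 14
f 4 14 21
f 14 3 20
f 21 20 7
f 14 20 21
f 4 21 26
f 21 7 27
f 26 27 9
f 21 27 26
f 4 26 30
f 26 9 33
f 30 33 10
f 26 33 30
f 5 31 19
f 31 10 32
f 19 32 6
f 31 32 19
f 3 15 39
f 15 5 40
f 39 40 12
f 15 40 39
f 7 20 36
f 20 3 35
f 36 35 11
f 20 35 36
f 9 27 28
f 27 7 24
f 28 24 8
f 27 24 28
f 10 33 29
f 33 9 25
f 29 25 2
f 33 25 29
f 44 46 43
f 47 44 43
f 43 46 45
f 45 47 43
f 44 50 46
f 48 44 47
f 48 50 44
f 46 50 45
f 49 47 45
f 45 50 49
f 49 48 47
f 50 48 49
f 52 54 51
f 55 52 51
f 51 54 53
f 53 55 51
f 52 58 54
f 56 52 55
f 56 58 52
f 54 58 53
f 57 55 53
f 53 58 57
f 57 56 55
f 58 56 57
f 60 59 62
f 60 62 61
f 62 59 63
f 62 63 61
f 63 59 64
f 63 64 61
f 64 59 65
f 64 65 61
f 65 59 66
f 65 66 61
f 66 59 67
f 66 67 61
f 67 59 68
f 67 68 61
f 68 59 69
f 68 69 61
f 69 59 70
f 69 70 61
f 70 59 71
f 70 71 61
f 71 59 72
f 71 72 61
f 72 59 60
f 72 60 61
f 74 73 76
f 74 76 75
f 76 73 77
f 76 77 75
f 77 73 78
f 77 78 75
f 78 73 79
f 78 79 75
f 79 73 80
f 79 80 75
f 80 73 81
f 80 81 75
f 81 73 82
f 81 82 75
f 82 73 83
f 82 83 75
f 83 73 84
f 83 84 75
f 84 73 85
f 84 85 75
f 85 73 86
f 85 86 75
f 86 73 87
f 86 87 75
f 87 73 74
f 87 74 75



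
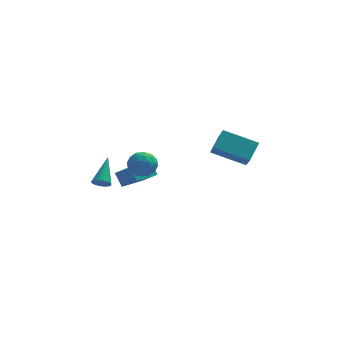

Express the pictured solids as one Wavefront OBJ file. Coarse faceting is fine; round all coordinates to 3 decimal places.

v 2.582 3.398 1.067
v 2.727 2.676 1.844
v 3.099 4.326 1.833
v 3.243 3.605 2.61
v 4.437 2.975 0.33
v 4.581 2.254 1.107
v 4.953 3.904 1.096
v 5.098 3.182 1.873
v -3.022 0.337 0.623
v -2.804 0.595 0.228
v -2.698 1.743 1.717
v -3.012 0.655 0.212
v -3.221 0.66 0.267
v -3.395 0.609 0.384
v -3.505 0.512 0.542
v -3.532 0.384 0.715
v -3.471 0.248 0.871
v -3.331 0.127 0.985
v -3.139 0.043 1.036
v -2.926 0.01 1.016
v -2.73 0.033 0.928
v -2.585 0.109 0.787
v -2.515 0.224 0.618
v -2.533 0.359 0.45
v -2.635 0.49 0.312
v -2.384 3.284 -0.395
v -1.602 2.405 0.583
v -1.316 4.155 -0.466
v -0.534 3.276 0.511
v -2.026 2.784 -1.131
v -1.244 1.905 -0.154
v -0.958 3.655 -1.203
v -0.176 2.776 -0.225
v -0.858 2.076 1.869
v -0.21 1.594 1.633
v -1.67 1.406 1.007
v -1.022 0.924 0.771
v -1.344 0.847 1.544
v -0.841 1.261 2.077
v -1.039 1.739 0.563
v -0.536 2.153 1.096
v -0.321 1.386 0.825
v -0.51 0.835 1.432
v -1.37 2.165 1.208
v -1.559 1.614 1.815
v -0.462 1.894 1.827
v -1.418 1.106 0.813
v -1.606 1.061 1.268
v -1.226 0.778 1.129
v -0.834 1.698 2.088
v -0.453 1.415 1.949
v -1.119 0.975 1.897
v -1.427 1.585 0.691
v -1.046 1.302 0.552
v -0.654 2.222 1.511
v -0.274 1.939 1.372
v -0.761 2.025 0.743
v -0.147 1.489 1.213
v -0.625 1.095 0.706
v -0.634 1.574 0.584
v -0.339 1.817 0.898
v -0.258 1.164 1.57
v -0.736 0.771 1.063
v -0.925 0.725 1.517
v -0.629 0.968 1.831
v -0.324 1.042 1.095
v -1.144 2.229 1.577
v -1.622 1.836 1.07
v -1.251 2.032 0.809
v -0.955 2.275 1.123
v -1.255 1.905 1.934
v -1.733 1.511 1.427
v -1.541 1.183 1.742
v -1.246 1.426 2.056
v -1.556 1.958 1.545
f 2 4 1
f 5 2 1
f 1 4 3
f 3 5 1
f 2 8 4
f 6 2 5
f 6 8 2
f 4 8 3
f 7 5 3
f 3 8 7
f 7 6 5
f 8 6 7
f 10 9 12
f 10 12 11
f 12 9 13
f 12 13 11
f 13 9 14
f 13 14 11
f 14 9 15
f 14 15 11
f 15 9 16
f 15 16 11
f 16 9 17
f 16 17 11
f 17 9 18
f 17 18 11
f 18 9 19
f 18 19 11
f 19 9 20
f 19 20 11
f 20 9 21
f 20 21 11
f 21 9 22
f 21 22 11
f 22 9 23
f 22 23 11
f 23 9 24
f 23 24 11
f 24 9 25
f 24 25 11
f 25 9 10
f 25 10 11
f 27 29 26
f 30 27 26
f 26 29 28
f 28 30 26
f 27 33 29
f 31 27 30
f 31 33 27
f 29 33 28
f 32 30 28
f 28 33 32
f 32 31 30
f 33 31 32
f 34 71 50
f 71 45 74
f 50 74 39
f 71 74 50
f 34 50 46
f 50 39 51
f 46 51 35
f 50 51 46
f 34 46 55
f 46 35 56
f 55 56 41
f 46 56 55
f 34 55 67
f 55 41 70
f 67 70 44
f 55 70 67
f 34 67 71
f 67 44 75
f 71 75 45
f 67 75 71
f 35 51 62
f 51 39 65
f 62 65 43
f 51 65 62
f 39 74 52
f 74 45 73
f 52 73 38
f 74 73 52
f 45 75 72
f 75 44 68
f 72 68 36
f 75 68 72
f 44 70 69
f 70 41 57
f 69 57 40
f 70 57 69
f 41 56 61
f 56 35 58
f 61 58 42
f 56 58 61
f 37 63 49
f 63 43 64
f 49 64 38
f 63 64 49
f 37 49 47
f 49 38 48
f 47 48 36
f 49 48 47
f 37 47 54
f 47 36 53
f 54 53 40
f 47 53 54
f 37 54 59
f 54 40 60
f 59 60 42
f 54 60 59
f 37 59 63
f 59 42 66
f 63 66 43
f 59 66 63
f 38 64 52
f 64 43 65
f 52 65 39
f 64 65 52
f 36 48 72
f 48 38 73
f 72 73 45
f 48 73 72
f 40 53 69
f 53 36 68
f 69 68 44
f 53 68 69
f 42 60 61
f 60 40 57
f 61 57 41
f 60 57 61
f 43 66 62
f 66 42 58
f 62 58 35
f 66 58 62



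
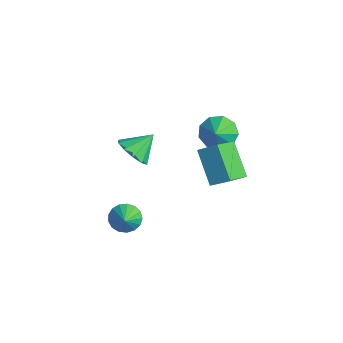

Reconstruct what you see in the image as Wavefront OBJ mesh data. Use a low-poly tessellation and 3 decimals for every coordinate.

v 1.459 1.359 1.879
v 2.018 0.022 2.69
v 2.157 2.042 2.524
v 2.716 0.705 3.335
v 3.004 1.135 0.445
v 3.563 -0.202 1.256
v 3.702 1.818 1.09
v 4.261 0.481 1.901
v -3.03 -0.722 -1.097
v -2.149 -0.389 -1.583
v -2.93 0.462 -0.103
v -2.661 -0.101 -1.873
v -3.314 -0.052 -1.867
v -3.859 -0.258 -1.567
v -4.087 -0.641 -1.088
v -3.911 -1.056 -0.612
v -3.399 -1.343 -0.321
v -2.746 -1.393 -0.327
v -2.201 -1.187 -0.628
v -1.973 -0.803 -1.107
v -0.517 2.835 0.798
v 0.087 2.594 -0.014
v 0.077 2.285 1.402
v 0.322 3.19 0.296
v 0.165 3.619 0.841
v -0.312 3.681 1.366
v -0.884 3.348 1.625
v -1.285 2.774 1.497
v -1.326 2.229 1.042
v -0.989 1.967 0.473
v -0.431 2.111 0.056
v 0.014 -2.924 -2.965
v 0.498 -3.105 -3.652
v 0.886 -3.436 -2.215
v 0.622 -2.729 -3.54
v 0.608 -2.397 -3.297
v 0.457 -2.187 -2.977
v 0.204 -2.145 -2.654
v -0.092 -2.281 -2.403
v -0.364 -2.565 -2.281
v -0.549 -2.931 -2.315
v -0.606 -3.295 -2.498
v -0.521 -3.574 -2.788
v -0.313 -3.704 -3.119
v -0.03 -3.655 -3.414
v 0.262 -3.439 -3.607
f 2 4 1
f 5 2 1
f 1 4 3
f 3 5 1
f 2 8 4
f 6 2 5
f 6 8 2
f 4 8 3
f 7 5 3
f 3 8 7
f 7 6 5
f 8 6 7
f 10 9 12
f 10 12 11
f 12 9 13
f 12 13 11
f 13 9 14
f 13 14 11
f 14 9 15
f 14 15 11
f 15 9 16
f 15 16 11
f 16 9 17
f 16 17 11
f 17 9 18
f 17 18 11
f 18 9 19
f 18 19 11
f 19 9 20
f 19 20 11
f 20 9 10
f 20 10 11
f 22 21 24
f 22 24 23
f 24 21 25
f 24 25 23
f 25 21 26
f 25 26 23
f 26 21 27
f 26 27 23
f 27 21 28
f 27 28 23
f 28 21 29
f 28 29 23
f 29 21 30
f 29 30 23
f 30 21 31
f 30 31 23
f 31 21 22
f 31 22 23
f 33 32 35
f 33 35 34
f 35 32 36
f 35 36 34
f 36 32 37
f 36 37 34
f 37 32 38
f 37 38 34
f 38 32 39
f 38 39 34
f 39 32 40
f 39 40 34
f 40 32 41
f 40 41 34
f 41 32 42
f 41 42 34
f 42 32 43
f 42 43 34
f 43 32 44
f 43 44 34
f 44 32 45
f 44 45 34
f 45 32 46
f 45 46 34
f 46 32 33
f 46 33 34



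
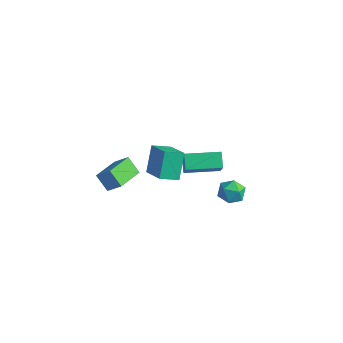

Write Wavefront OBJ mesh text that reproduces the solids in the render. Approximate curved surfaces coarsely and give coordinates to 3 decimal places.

v -0.987 0.657 -0.063
v -0.326 0.069 1.148
v -1.59 1.23 0.545
v -0.928 0.642 1.756
v 0.408 2.158 -0.096
v 1.07 1.57 1.115
v -0.194 2.731 0.512
v 0.467 2.143 1.723
v -0.474 4.509 -3.643
v 0.41 4.453 -3.523
v -0.53 3.087 -3.897
v 0.354 3.031 -3.777
v -0.181 3.209 -3.083
v -0.147 4.088 -2.926
v 0.027 3.452 -4.494
v 0.061 4.331 -4.337
v 0.719 3.8 -4.048
v 0.591 3.65 -3.177
v -0.711 3.89 -4.243
v -0.839 3.74 -3.372
v -3.943 -3.212 0.726
v -3.12 -2.984 1.541
v -4.172 -1.485 0.476
v -3.349 -1.257 1.291
v -3.111 -3.223 -0.111
v -2.288 -2.995 0.704
v -3.34 -1.496 -0.361
v -2.517 -1.268 0.454
v -0.898 -2.485 2.571
v -1.335 -1.565 3.944
v -0.306 -1.59 2.158
v -0.743 -0.669 3.532
v 0.543 -3.051 3.408
v 0.106 -2.13 4.782
v 1.135 -2.155 2.996
v 0.698 -1.235 4.369
f 2 4 1
f 5 2 1
f 1 4 3
f 3 5 1
f 2 8 4
f 6 2 5
f 6 8 2
f 4 8 3
f 7 5 3
f 3 8 7
f 7 6 5
f 8 6 7
f 9 20 14
f 9 14 10
f 9 10 16
f 9 16 19
f 9 19 20
f 10 14 18
f 14 20 13
f 20 19 11
f 19 16 15
f 16 10 17
f 12 18 13
f 12 13 11
f 12 11 15
f 12 15 17
f 12 17 18
f 13 18 14
f 11 13 20
f 15 11 19
f 17 15 16
f 18 17 10
f 22 24 21
f 25 22 21
f 21 24 23
f 23 25 21
f 22 28 24
f 26 22 25
f 26 28 22
f 24 28 23
f 27 25 23
f 23 28 27
f 27 26 25
f 28 26 27
f 30 32 29
f 33 30 29
f 29 32 31
f 31 33 29
f 30 36 32
f 34 30 33
f 34 36 30
f 32 36 31
f 35 33 31
f 31 36 35
f 35 34 33
f 36 34 35



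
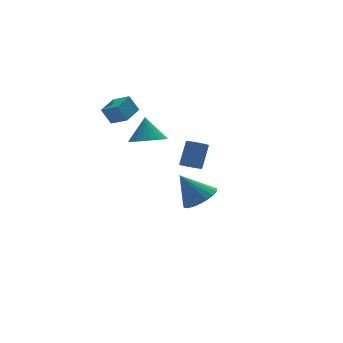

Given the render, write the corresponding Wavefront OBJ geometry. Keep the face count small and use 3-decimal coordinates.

v 0.732 2.107 -4.025
v 1.576 1.951 -3.475
v -0.132 2.693 -2.535
v 1.627 2.353 -3.603
v 1.523 2.711 -3.804
v 1.283 2.965 -4.044
v 0.947 3.071 -4.28
v 0.573 3.01 -4.472
v 0.228 2.793 -4.587
v -0.031 2.457 -4.605
v -0.158 2.061 -4.523
v -0.13 1.672 -4.354
v 0.046 1.359 -4.129
v 0.341 1.175 -3.886
v 0.703 1.152 -3.667
v 1.071 1.295 -3.51
v 1.38 1.577 -3.442
v -2.542 0.757 1.251
v -1.613 0.561 1.276
v -2.438 1.403 2.489
v -1.613 0.889 1.104
v -1.754 1.198 0.955
v -2.015 1.439 0.851
v -2.357 1.576 0.808
v -2.727 1.589 0.832
v -3.068 1.475 0.92
v -3.33 1.252 1.059
v -3.471 0.953 1.227
v -3.471 0.624 1.398
v -3.329 0.316 1.547
v -3.068 0.075 1.652
v -2.727 -0.063 1.695
v -2.357 -0.075 1.671
v -2.015 0.039 1.582
v -1.754 0.262 1.444
v -1.636 -2.317 0.743
v -1.358 -2.786 0.815
v -0.806 -2.272 2.03
v -1.084 -1.803 1.957
v -1.151 -2.543 0.617
v -0.598 -2.028 1.832
v -1.17 -2.194 0.478
v -0.618 -1.679 1.693
v -1.408 -1.903 0.463
v -0.855 -1.388 1.677
v -1.752 -1.805 0.579
v -1.2 -1.291 1.793
v -2.043 -1.948 0.771
v -1.49 -1.433 1.985
v -2.143 -2.263 0.95
v -1.59 -1.748 2.165
v -2.006 -2.604 1.032
v -1.453 -2.089 2.247
v -1.696 -2.81 0.979
v -1.144 -2.296 2.193
v -3.768 2.494 1.833
v -4.188 2.718 2.713
v -2.864 3.246 2.074
v -3.284 3.47 2.954
v -3.236 1.71 2.286
v -3.656 1.934 3.166
v -2.332 2.462 2.527
v -2.752 2.686 3.407
f 2 1 4
f 2 4 3
f 4 1 5
f 4 5 3
f 5 1 6
f 5 6 3
f 6 1 7
f 6 7 3
f 7 1 8
f 7 8 3
f 8 1 9
f 8 9 3
f 9 1 10
f 9 10 3
f 10 1 11
f 10 11 3
f 11 1 12
f 11 12 3
f 12 1 13
f 12 13 3
f 13 1 14
f 13 14 3
f 14 1 15
f 14 15 3
f 15 1 16
f 15 16 3
f 16 1 17
f 16 17 3
f 17 1 2
f 17 2 3
f 19 18 21
f 19 21 20
f 21 18 22
f 21 22 20
f 22 18 23
f 22 23 20
f 23 18 24
f 23 24 20
f 24 18 25
f 24 25 20
f 25 18 26
f 25 26 20
f 26 18 27
f 26 27 20
f 27 18 28
f 27 28 20
f 28 18 29
f 28 29 20
f 29 18 30
f 29 30 20
f 30 18 31
f 30 31 20
f 31 18 32
f 31 32 20
f 32 18 33
f 32 33 20
f 33 18 34
f 33 34 20
f 34 18 35
f 34 35 20
f 35 18 19
f 35 19 20
f 37 36 40
f 37 40 38
f 38 40 41
f 38 41 39
f 40 36 42
f 40 42 41
f 41 42 43
f 41 43 39
f 42 36 44
f 42 44 43
f 43 44 45
f 43 45 39
f 44 36 46
f 44 46 45
f 45 46 47
f 45 47 39
f 46 36 48
f 46 48 47
f 47 48 49
f 47 49 39
f 48 36 50
f 48 50 49
f 49 50 51
f 49 51 39
f 50 36 52
f 50 52 51
f 51 52 53
f 51 53 39
f 52 36 54
f 52 54 53
f 53 54 55
f 53 55 39
f 54 36 37
f 54 37 55
f 55 37 38
f 55 38 39
f 57 59 56
f 60 57 56
f 56 59 58
f 58 60 56
f 57 63 59
f 61 57 60
f 61 63 57
f 59 63 58
f 62 60 58
f 58 63 62
f 62 61 60
f 63 61 62



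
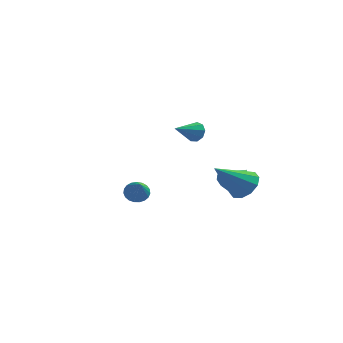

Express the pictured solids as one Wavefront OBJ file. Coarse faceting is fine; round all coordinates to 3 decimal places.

v -2.618 3.343 -2.915
v -2.298 3.765 -2.594
v -1.842 1.937 -1.845
v -2.516 3.748 -2.458
v -2.752 3.661 -2.4
v -2.965 3.519 -2.432
v -3.118 3.347 -2.548
v -3.184 3.174 -2.727
v -3.153 3.03 -2.938
v -3.03 2.94 -3.146
v -2.835 2.92 -3.314
v -2.603 2.973 -3.412
v -2.373 3.09 -3.425
v -2.186 3.25 -3.35
v -2.074 3.427 -3.2
v -2.056 3.589 -3
v -2.135 3.709 -2.786
v 2.498 2.046 -1.202
v 3.031 2.175 -1.798
v 2.802 3.114 -0.698
v 2.636 2.355 -1.939
v 2.196 2.436 -1.845
v 1.853 2.393 -1.548
v 1.714 2.24 -1.141
v 1.824 2.026 -0.754
v 2.148 1.818 -0.509
v 2.583 1.682 -0.484
v 2.991 1.662 -0.687
v 3.242 1.764 -1.054
v 3.257 1.955 -1.468
v 2.22 -1.659 2.998
v 2.529 -1.612 3.438
v 1.72 -2.741 3.462
v 2.207 -1.44 3.491
v 1.89 -1.371 3.313
v 1.729 -1.436 2.988
v 1.797 -1.605 2.667
v 2.063 -1.8 2.5
v 2.403 -1.928 2.567
v 2.657 -1.931 2.835
v 2.707 -1.806 3.179
v 3.371 1.22 -0.892
v 3.706 1.654 -0.229
v 2.429 0.02 0.372
v 3.244 1.882 -0.357
v 2.83 1.857 -0.689
v 2.622 1.589 -1.099
v 2.7 1.18 -1.429
v 3.035 0.786 -1.554
v 3.497 0.558 -1.426
v 3.912 0.583 -1.094
v 4.119 0.851 -0.684
v 4.041 1.26 -0.354
f 2 1 4
f 2 4 3
f 4 1 5
f 4 5 3
f 5 1 6
f 5 6 3
f 6 1 7
f 6 7 3
f 7 1 8
f 7 8 3
f 8 1 9
f 8 9 3
f 9 1 10
f 9 10 3
f 10 1 11
f 10 11 3
f 11 1 12
f 11 12 3
f 12 1 13
f 12 13 3
f 13 1 14
f 13 14 3
f 14 1 15
f 14 15 3
f 15 1 16
f 15 16 3
f 16 1 17
f 16 17 3
f 17 1 2
f 17 2 3
f 19 18 21
f 19 21 20
f 21 18 22
f 21 22 20
f 22 18 23
f 22 23 20
f 23 18 24
f 23 24 20
f 24 18 25
f 24 25 20
f 25 18 26
f 25 26 20
f 26 18 27
f 26 27 20
f 27 18 28
f 27 28 20
f 28 18 29
f 28 29 20
f 29 18 30
f 29 30 20
f 30 18 19
f 30 19 20
f 32 31 34
f 32 34 33
f 34 31 35
f 34 35 33
f 35 31 36
f 35 36 33
f 36 31 37
f 36 37 33
f 37 31 38
f 37 38 33
f 38 31 39
f 38 39 33
f 39 31 40
f 39 40 33
f 40 31 41
f 40 41 33
f 41 31 32
f 41 32 33
f 43 42 45
f 43 45 44
f 45 42 46
f 45 46 44
f 46 42 47
f 46 47 44
f 47 42 48
f 47 48 44
f 48 42 49
f 48 49 44
f 49 42 50
f 49 50 44
f 50 42 51
f 50 51 44
f 51 42 52
f 51 52 44
f 52 42 53
f 52 53 44
f 53 42 43
f 53 43 44



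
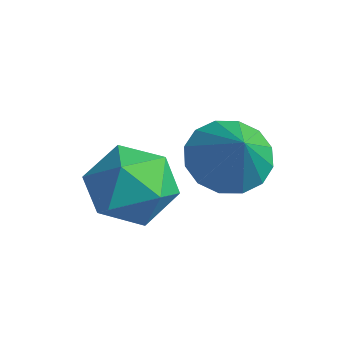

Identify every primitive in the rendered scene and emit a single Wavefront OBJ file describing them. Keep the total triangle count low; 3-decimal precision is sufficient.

v 1.72 3.59 0.132
v 2.487 3.306 -0.542
v 2.66 3.15 1.388
v 2.585 3.834 -0.43
v 2.451 4.297 -0.168
v 2.121 4.57 0.175
v 1.684 4.581 0.506
v 1.256 4.327 0.737
v 0.953 3.875 0.806
v 0.855 3.347 0.694
v 0.989 2.884 0.431
v 1.318 2.61 0.088
v 1.756 2.599 -0.243
v 2.184 2.854 -0.473
v -0.756 1.927 -1.04
v -0.088 2.9 -0.733
v 0.808 0.76 -0.747
v 1.476 1.733 -0.44
v 0.579 1.352 0.294
v -0.387 2.074 0.113
v 1.107 1.586 -1.593
v 0.141 2.308 -1.774
v 1.064 2.689 -1.074
v 0.737 2.545 0.092
v -0.017 1.115 -1.572
v -0.344 0.971 -0.406
f 2 1 4
f 2 4 3
f 4 1 5
f 4 5 3
f 5 1 6
f 5 6 3
f 6 1 7
f 6 7 3
f 7 1 8
f 7 8 3
f 8 1 9
f 8 9 3
f 9 1 10
f 9 10 3
f 10 1 11
f 10 11 3
f 11 1 12
f 11 12 3
f 12 1 13
f 12 13 3
f 13 1 14
f 13 14 3
f 14 1 2
f 14 2 3
f 15 26 20
f 15 20 16
f 15 16 22
f 15 22 25
f 15 25 26
f 16 20 24
f 20 26 19
f 26 25 17
f 25 22 21
f 22 16 23
f 18 24 19
f 18 19 17
f 18 17 21
f 18 21 23
f 18 23 24
f 19 24 20
f 17 19 26
f 21 17 25
f 23 21 22
f 24 23 16



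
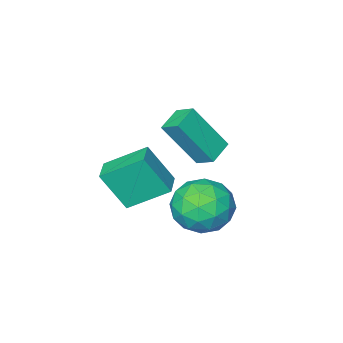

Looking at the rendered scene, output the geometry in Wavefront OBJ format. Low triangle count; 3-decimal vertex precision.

v -0.752 -2.008 -0.704
v -1.975 -0.992 0.28
v -1.436 -1.319 -2.267
v -2.659 -0.303 -1.282
v -0.041 -1.197 -0.658
v -1.264 -0.181 0.327
v -0.725 -0.508 -2.22
v -1.948 0.508 -1.236
v -1.814 3.53 -1.421
v -0.921 3.547 -0.606
v -2.519 1.893 -0.614
v -1.626 1.91 0.201
v -2.496 2.75 0.239
v -2.06 3.761 -0.26
v -1.38 1.679 -0.96
v -0.944 2.69 -1.459
v -0.653 2.403 -0.321
v -1.342 3.065 0.42
v -2.098 2.375 -1.64
v -2.787 3.037 -0.899
v -1.306 3.682 -1.085
v -2.134 1.758 -0.135
v -2.645 2.251 -0.114
v -2.121 2.262 0.366
v -1.975 3.808 -0.881
v -1.45 3.818 -0.402
v -2.376 3.35 0.094
v -1.99 1.622 -0.818
v -1.465 1.632 -0.339
v -1.319 3.178 -1.586
v -0.795 3.189 -1.106
v -1.064 2.09 -1.314
v -0.623 3.02 -0.438
v -1.038 2.058 0.037
v -0.893 1.922 -0.645
v -0.637 2.516 -0.939
v -1.029 3.409 -0.002
v -1.443 2.447 0.472
v -1.954 2.941 0.494
v -1.698 3.535 0.201
v -0.871 2.737 0.165
v -1.997 2.993 -1.692
v -2.411 2.031 -1.218
v -1.742 1.905 -1.421
v -1.486 2.499 -1.714
v -2.402 3.382 -1.257
v -2.817 2.42 -0.782
v -2.803 2.924 -0.281
v -2.547 3.518 -0.575
v -2.569 2.703 -1.385
v -2.56 -0.05 2.461
v -2.739 0.704 2.879
v -3.533 0.709 0.676
v -3.712 1.463 1.094
v -1.628 0.357 2.126
v -1.807 1.111 2.544
v -2.601 1.116 0.341
v -2.78 1.87 0.759
f 2 4 1
f 5 2 1
f 1 4 3
f 3 5 1
f 2 8 4
f 6 2 5
f 6 8 2
f 4 8 3
f 7 5 3
f 3 8 7
f 7 6 5
f 8 6 7
f 9 46 25
f 46 20 49
f 25 49 14
f 46 49 25
f 9 25 21
f 25 14 26
f 21 26 10
f 25 26 21
f 9 21 30
f 21 10 31
f 30 31 16
f 21 31 30
f 9 30 42
f 30 16 45
f 42 45 19
f 30 45 42
f 9 42 46
f 42 19 50
f 46 50 20
f 42 50 46
f 10 26 37
f 26 14 40
f 37 40 18
f 26 40 37
f 14 49 27
f 49 20 48
f 27 48 13
f 49 48 27
f 20 50 47
f 50 19 43
f 47 43 11
f 50 43 47
f 19 45 44
f 45 16 32
f 44 32 15
f 45 32 44
f 16 31 36
f 31 10 33
f 36 33 17
f 31 33 36
f 12 38 24
f 38 18 39
f 24 39 13
f 38 39 24
f 12 24 22
f 24 13 23
f 22 23 11
f 24 23 22
f 12 22 29
f 22 11 28
f 29 28 15
f 22 28 29
f 12 29 34
f 29 15 35
f 34 35 17
f 29 35 34
f 12 34 38
f 34 17 41
f 38 41 18
f 34 41 38
f 13 39 27
f 39 18 40
f 27 40 14
f 39 40 27
f 11 23 47
f 23 13 48
f 47 48 20
f 23 48 47
f 15 28 44
f 28 11 43
f 44 43 19
f 28 43 44
f 17 35 36
f 35 15 32
f 36 32 16
f 35 32 36
f 18 41 37
f 41 17 33
f 37 33 10
f 41 33 37
f 52 54 51
f 55 52 51
f 51 54 53
f 53 55 51
f 52 58 54
f 56 52 55
f 56 58 52
f 54 58 53
f 57 55 53
f 53 58 57
f 57 56 55
f 58 56 57



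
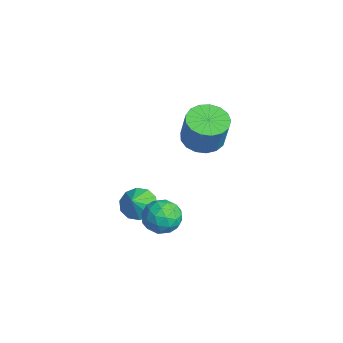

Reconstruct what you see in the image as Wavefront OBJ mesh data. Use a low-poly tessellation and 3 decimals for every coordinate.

v -0.138 -2.233 -4.033
v 0.554 -2.354 -4.674
v 0.558 -2.747 -3.187
v 0.631 -1.83 -4.42
v 0.415 -1.461 -4.018
v -0.012 -1.386 -3.622
v -0.487 -1.635 -3.383
v -0.829 -2.112 -3.393
v -0.906 -2.636 -3.647
v -0.69 -3.006 -4.048
v -0.263 -3.08 -4.444
v 0.212 -2.831 -4.683
v 1.121 0.559 1.023
v 2.09 0.428 0.614
v 2.808 0.449 2.308
v 1.839 0.581 2.717
v 2.033 0.932 0.632
v 2.751 0.953 2.326
v 1.767 1.35 0.739
v 2.485 1.371 2.433
v 1.354 1.588 0.912
v 2.071 1.609 2.606
v 0.886 1.589 1.109
v 1.604 1.611 2.804
v 0.473 1.355 1.288
v 1.191 1.377 2.982
v 0.208 0.939 1.405
v 0.926 0.96 3.099
v 0.152 0.435 1.435
v 0.87 0.457 3.129
v 0.319 -0.04 1.37
v 1.036 -0.018 3.065
v 0.669 -0.377 1.226
v 1.386 -0.356 2.921
v 1.122 -0.501 1.036
v 1.84 -0.479 2.73
v 1.576 -0.381 0.842
v 2.293 -0.36 2.536
v 1.925 -0.046 0.69
v 2.643 -0.025 2.384
v 1.599 -1.248 -3.929
v 2.624 -1.149 -3.971
v 1.756 -2.351 -2.689
v 2.781 -2.252 -2.731
v 2.202 -1.471 -2.391
v 2.105 -0.789 -3.157
v 2.275 -2.711 -3.503
v 2.178 -2.029 -4.269
v 3.042 -2.053 -3.708
v 2.996 -1.287 -3.021
v 1.384 -2.213 -3.639
v 1.338 -1.447 -2.952
v 2.098 -1.102 -4.059
v 2.282 -2.398 -2.601
v 1.942 -1.939 -2.401
v 2.544 -1.881 -2.426
v 1.792 -0.89 -3.581
v 2.395 -0.832 -3.606
v 2.147 -1.021 -2.676
v 1.985 -2.668 -3.054
v 2.588 -2.61 -3.079
v 1.836 -1.619 -4.234
v 2.438 -1.561 -4.259
v 2.233 -2.479 -3.984
v 2.946 -1.575 -3.929
v 3.038 -2.223 -3.2
v 2.741 -2.493 -3.654
v 2.684 -2.092 -4.104
v 2.919 -1.125 -3.525
v 3.011 -1.773 -2.796
v 2.671 -1.314 -2.596
v 2.614 -0.913 -3.047
v 3.165 -1.656 -3.37
v 1.369 -1.727 -3.864
v 1.461 -2.375 -3.135
v 1.766 -2.587 -3.613
v 1.709 -2.186 -4.064
v 1.342 -1.277 -3.46
v 1.434 -1.925 -2.731
v 1.696 -1.408 -2.556
v 1.639 -1.007 -3.006
v 1.215 -1.844 -3.29
f 2 1 4
f 2 4 3
f 4 1 5
f 4 5 3
f 5 1 6
f 5 6 3
f 6 1 7
f 6 7 3
f 7 1 8
f 7 8 3
f 8 1 9
f 8 9 3
f 9 1 10
f 9 10 3
f 10 1 11
f 10 11 3
f 11 1 12
f 11 12 3
f 12 1 2
f 12 2 3
f 14 13 17
f 14 17 15
f 15 17 18
f 15 18 16
f 17 13 19
f 17 19 18
f 18 19 20
f 18 20 16
f 19 13 21
f 19 21 20
f 20 21 22
f 20 22 16
f 21 13 23
f 21 23 22
f 22 23 24
f 22 24 16
f 23 13 25
f 23 25 24
f 24 25 26
f 24 26 16
f 25 13 27
f 25 27 26
f 26 27 28
f 26 28 16
f 27 13 29
f 27 29 28
f 28 29 30
f 28 30 16
f 29 13 31
f 29 31 30
f 30 31 32
f 30 32 16
f 31 13 33
f 31 33 32
f 32 33 34
f 32 34 16
f 33 13 35
f 33 35 34
f 34 35 36
f 34 36 16
f 35 13 37
f 35 37 36
f 36 37 38
f 36 38 16
f 37 13 39
f 37 39 38
f 38 39 40
f 38 40 16
f 39 13 14
f 39 14 40
f 40 14 15
f 40 15 16
f 41 78 57
f 78 52 81
f 57 81 46
f 78 81 57
f 41 57 53
f 57 46 58
f 53 58 42
f 57 58 53
f 41 53 62
f 53 42 63
f 62 63 48
f 53 63 62
f 41 62 74
f 62 48 77
f 74 77 51
f 62 77 74
f 41 74 78
f 74 51 82
f 78 82 52
f 74 82 78
f 42 58 69
f 58 46 72
f 69 72 50
f 58 72 69
f 46 81 59
f 81 52 80
f 59 80 45
f 81 80 59
f 52 82 79
f 82 51 75
f 79 75 43
f 82 75 79
f 51 77 76
f 77 48 64
f 76 64 47
f 77 64 76
f 48 63 68
f 63 42 65
f 68 65 49
f 63 65 68
f 44 70 56
f 70 50 71
f 56 71 45
f 70 71 56
f 44 56 54
f 56 45 55
f 54 55 43
f 56 55 54
f 44 54 61
f 54 43 60
f 61 60 47
f 54 60 61
f 44 61 66
f 61 47 67
f 66 67 49
f 61 67 66
f 44 66 70
f 66 49 73
f 70 73 50
f 66 73 70
f 45 71 59
f 71 50 72
f 59 72 46
f 71 72 59
f 43 55 79
f 55 45 80
f 79 80 52
f 55 80 79
f 47 60 76
f 60 43 75
f 76 75 51
f 60 75 76
f 49 67 68
f 67 47 64
f 68 64 48
f 67 64 68
f 50 73 69
f 73 49 65
f 69 65 42
f 73 65 69



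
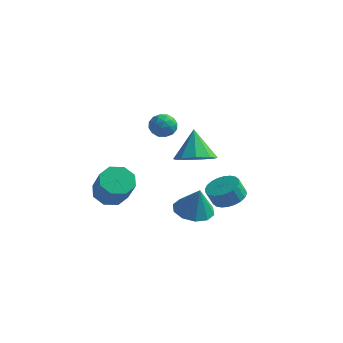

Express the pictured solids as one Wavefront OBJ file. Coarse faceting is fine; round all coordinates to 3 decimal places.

v 2.251 -2.486 -1.465
v 3.257 -2.217 -1.711
v 2.669 -2.614 0.105
v 2.924 -1.662 -1.577
v 2.334 -1.421 -1.4
v 1.712 -1.587 -1.248
v 1.296 -2.096 -1.179
v 1.245 -2.754 -1.219
v 1.578 -3.31 -1.353
v 2.168 -3.55 -1.53
v 2.789 -3.384 -1.682
v 3.205 -2.875 -1.751
v 2.284 -2.371 2.134
v 3.31 -1.997 2.269
v 1.776 -1.529 3.666
v 2.908 -1.505 1.866
v 2.214 -1.419 1.588
v 1.553 -1.778 1.565
v 1.234 -2.415 1.81
v 1.407 -3.031 2.206
v 1.99 -3.338 2.568
v 2.711 -3.193 2.728
v 3.232 -2.663 2.61
v -0.013 -0.259 3.44
v 0.417 -0.677 2.943
v -0.957 -1.083 3.317
v -0.527 -1.501 2.82
v -0.332 -1.47 3.573
v 0.252 -0.96 3.649
v -0.792 -0.8 2.611
v -0.208 -0.29 2.687
v -0.065 -1.011 2.431
v 0.219 -1.425 3.025
v -0.759 -0.335 3.235
v -0.475 -0.749 3.829
v 0.285 -0.396 3.202
v -0.825 -1.364 3.058
v -0.71 -1.346 3.5
v -0.458 -1.592 3.208
v 0.188 -0.562 3.617
v 0.44 -0.808 3.325
v 0 -1.274 3.695
v -0.98 -0.952 2.935
v -0.728 -1.198 2.643
v -0.082 -0.168 3.052
v 0.17 -0.414 2.76
v -0.54 -0.486 2.565
v 0.254 -0.838 2.609
v -0.301 -1.322 2.537
v -0.456 -0.91 2.414
v -0.113 -0.61 2.459
v 0.421 -1.081 2.959
v -0.134 -1.565 2.887
v -0.019 -1.547 3.329
v 0.324 -1.248 3.373
v 0.138 -1.277 2.658
v -0.406 -0.195 3.373
v -0.961 -0.679 3.301
v -0.864 -0.512 2.887
v -0.521 -0.213 2.931
v -0.239 -0.438 3.723
v -0.794 -0.922 3.651
v -0.427 -1.15 3.801
v -0.084 -0.85 3.846
v -0.678 -0.483 3.602
v -2.3 -2.743 -1.237
v -1.444 -2.454 -1.589
v -0.563 -3.267 -0.115
v -1.42 -3.557 0.237
v -1.747 -1.954 -1.132
v -0.867 -2.767 0.343
v -2.374 -1.916 -0.736
v -1.494 -2.729 0.738
v -2.958 -2.363 -0.634
v -2.078 -3.176 0.84
v -3.157 -3.033 -0.885
v -2.276 -3.846 0.589
v -2.853 -3.533 -1.343
v -1.973 -4.346 0.132
v -2.226 -3.571 -1.738
v -1.346 -4.384 -0.264
v -1.642 -3.124 -1.84
v -0.762 -3.937 -0.366
v 1.539 3.215 -3.771
v 2.477 3.105 -3.508
v 2.178 2.815 -2.566
v 1.241 2.925 -2.829
v 2.416 3.471 -3.415
v 2.117 3.18 -2.472
v 2.221 3.797 -3.376
v 1.922 3.507 -2.433
v 1.923 4.036 -3.397
v 1.624 3.746 -2.455
v 1.566 4.149 -3.475
v 1.267 3.859 -2.533
v 1.205 4.12 -3.598
v 0.906 3.83 -2.656
v 0.895 3.953 -3.748
v 0.597 3.663 -2.806
v 0.683 3.674 -3.901
v 0.385 3.384 -2.959
v 0.602 3.325 -4.034
v 0.303 3.035 -3.092
v 0.663 2.96 -4.128
v 0.364 2.669 -3.185
v 0.858 2.633 -4.167
v 0.559 2.343 -3.224
v 1.156 2.394 -4.145
v 0.857 2.104 -3.203
v 1.513 2.281 -4.067
v 1.214 1.991 -3.125
v 1.874 2.31 -3.944
v 1.575 2.02 -3.002
v 2.183 2.477 -3.794
v 1.885 2.187 -2.852
v 2.395 2.756 -3.641
v 2.097 2.466 -2.699
f 2 1 4
f 2 4 3
f 4 1 5
f 4 5 3
f 5 1 6
f 5 6 3
f 6 1 7
f 6 7 3
f 7 1 8
f 7 8 3
f 8 1 9
f 8 9 3
f 9 1 10
f 9 10 3
f 10 1 11
f 10 11 3
f 11 1 12
f 11 12 3
f 12 1 2
f 12 2 3
f 14 13 16
f 14 16 15
f 16 13 17
f 16 17 15
f 17 13 18
f 17 18 15
f 18 13 19
f 18 19 15
f 19 13 20
f 19 20 15
f 20 13 21
f 20 21 15
f 21 13 22
f 21 22 15
f 22 13 23
f 22 23 15
f 23 13 14
f 23 14 15
f 24 61 40
f 61 35 64
f 40 64 29
f 61 64 40
f 24 40 36
f 40 29 41
f 36 41 25
f 40 41 36
f 24 36 45
f 36 25 46
f 45 46 31
f 36 46 45
f 24 45 57
f 45 31 60
f 57 60 34
f 45 60 57
f 24 57 61
f 57 34 65
f 61 65 35
f 57 65 61
f 25 41 52
f 41 29 55
f 52 55 33
f 41 55 52
f 29 64 42
f 64 35 63
f 42 63 28
f 64 63 42
f 35 65 62
f 65 34 58
f 62 58 26
f 65 58 62
f 34 60 59
f 60 31 47
f 59 47 30
f 60 47 59
f 31 46 51
f 46 25 48
f 51 48 32
f 46 48 51
f 27 53 39
f 53 33 54
f 39 54 28
f 53 54 39
f 27 39 37
f 39 28 38
f 37 38 26
f 39 38 37
f 27 37 44
f 37 26 43
f 44 43 30
f 37 43 44
f 27 44 49
f 44 30 50
f 49 50 32
f 44 50 49
f 27 49 53
f 49 32 56
f 53 56 33
f 49 56 53
f 28 54 42
f 54 33 55
f 42 55 29
f 54 55 42
f 26 38 62
f 38 28 63
f 62 63 35
f 38 63 62
f 30 43 59
f 43 26 58
f 59 58 34
f 43 58 59
f 32 50 51
f 50 30 47
f 51 47 31
f 50 47 51
f 33 56 52
f 56 32 48
f 52 48 25
f 56 48 52
f 67 66 70
f 67 70 68
f 68 70 71
f 68 71 69
f 70 66 72
f 70 72 71
f 71 72 73
f 71 73 69
f 72 66 74
f 72 74 73
f 73 74 75
f 73 75 69
f 74 66 76
f 74 76 75
f 75 76 77
f 75 77 69
f 76 66 78
f 76 78 77
f 77 78 79
f 77 79 69
f 78 66 80
f 78 80 79
f 79 80 81
f 79 81 69
f 80 66 82
f 80 82 81
f 81 82 83
f 81 83 69
f 82 66 67
f 82 67 83
f 83 67 68
f 83 68 69
f 85 84 88
f 85 88 86
f 86 88 89
f 86 89 87
f 88 84 90
f 88 90 89
f 89 90 91
f 89 91 87
f 90 84 92
f 90 92 91
f 91 92 93
f 91 93 87
f 92 84 94
f 92 94 93
f 93 94 95
f 93 95 87
f 94 84 96
f 94 96 95
f 95 96 97
f 95 97 87
f 96 84 98
f 96 98 97
f 97 98 99
f 97 99 87
f 98 84 100
f 98 100 99
f 99 100 101
f 99 101 87
f 100 84 102
f 100 102 101
f 101 102 103
f 101 103 87
f 102 84 104
f 102 104 103
f 103 104 105
f 103 105 87
f 104 84 106
f 104 106 105
f 105 106 107
f 105 107 87
f 106 84 108
f 106 108 107
f 107 108 109
f 107 109 87
f 108 84 110
f 108 110 109
f 109 110 111
f 109 111 87
f 110 84 112
f 110 112 111
f 111 112 113
f 111 113 87
f 112 84 114
f 112 114 113
f 113 114 115
f 113 115 87
f 114 84 116
f 114 116 115
f 115 116 117
f 115 117 87
f 116 84 85
f 116 85 117
f 117 85 86
f 117 86 87



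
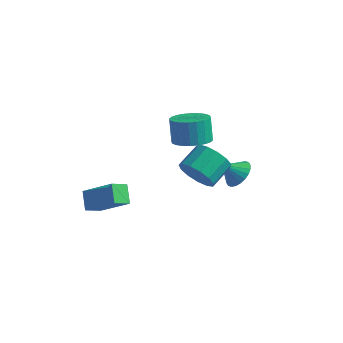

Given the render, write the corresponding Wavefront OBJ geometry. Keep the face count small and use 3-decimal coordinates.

v 0.732 -1.461 3.527
v 1.213 -1.919 4.314
v 1.409 -0.637 4.94
v 0.928 -0.179 4.153
v 1.623 -1.791 3.924
v 1.819 -0.509 4.55
v 1.75 -1.559 3.408
v 1.947 -0.277 4.034
v 1.554 -1.295 2.929
v 1.75 -0.013 3.555
v 1.097 -1.084 2.641
v 1.293 0.198 3.267
v 0.524 -0.993 2.633
v 0.72 0.289 3.259
v 0.017 -1.05 2.91
v 0.213 0.232 3.536
v -0.263 -1.238 3.382
v -0.067 0.044 4.008
v -0.227 -1.497 3.901
v -0.031 -0.215 4.527
v 0.113 -1.744 4.3
v 0.309 -0.462 4.926
v 0.65 -1.901 4.455
v 0.846 -0.619 5.08
v -4.365 -3.593 1.608
v -2.722 -3.501 2.814
v -4.051 -2.756 1.117
v -2.408 -2.664 2.323
v -3.792 -4.236 0.877
v -2.149 -4.144 2.083
v -3.478 -3.399 0.386
v -1.835 -3.307 1.592
v -1.945 2.526 2.311
v -1.269 3.316 2.27
v -1.64 3.703 3.628
v -2.315 2.914 3.669
v -1.606 3.493 2.128
v -1.976 3.88 3.486
v -1.994 3.522 2.014
v -2.365 3.909 3.372
v -2.374 3.4 1.945
v -2.745 3.787 3.303
v -2.69 3.145 1.931
v -3.061 3.532 3.289
v -2.892 2.795 1.976
v -3.262 3.182 3.334
v -2.949 2.405 2.071
v -3.32 2.792 3.429
v -2.854 2.034 2.203
v -3.225 2.421 3.561
v -2.62 1.737 2.352
v -2.991 2.124 3.71
v -2.284 1.56 2.494
v -2.654 1.947 3.852
v -1.895 1.531 2.608
v -2.266 1.918 3.966
v -1.515 1.653 2.677
v -1.886 2.04 4.035
v -1.199 1.908 2.691
v -1.57 2.295 4.049
v -0.998 2.258 2.646
v -1.368 2.645 4.004
v -0.94 2.648 2.551
v -1.311 3.035 3.909
v -1.035 3.019 2.419
v -1.406 3.406 3.777
v 0.467 3.022 0.432
v 1.107 3.093 1.031
v -0.187 2.518 1.188
v 0.936 3.387 1.08
v 0.694 3.626 1.031
v 0.418 3.772 0.89
v 0.149 3.805 0.679
v -0.072 3.718 0.43
v -0.211 3.526 0.182
v -0.246 3.256 -0.028
v -0.173 2.952 -0.168
v -0.003 2.658 -0.217
v 0.239 2.419 -0.167
v 0.516 2.272 -0.026
v 0.785 2.24 0.184
v 1.006 2.327 0.433
v 1.144 2.519 0.681
v 1.18 2.788 0.891
f 2 1 5
f 2 5 3
f 3 5 6
f 3 6 4
f 5 1 7
f 5 7 6
f 6 7 8
f 6 8 4
f 7 1 9
f 7 9 8
f 8 9 10
f 8 10 4
f 9 1 11
f 9 11 10
f 10 11 12
f 10 12 4
f 11 1 13
f 11 13 12
f 12 13 14
f 12 14 4
f 13 1 15
f 13 15 14
f 14 15 16
f 14 16 4
f 15 1 17
f 15 17 16
f 16 17 18
f 16 18 4
f 17 1 19
f 17 19 18
f 18 19 20
f 18 20 4
f 19 1 21
f 19 21 20
f 20 21 22
f 20 22 4
f 21 1 23
f 21 23 22
f 22 23 24
f 22 24 4
f 23 1 2
f 23 2 24
f 24 2 3
f 24 3 4
f 26 28 25
f 29 26 25
f 25 28 27
f 27 29 25
f 26 32 28
f 30 26 29
f 30 32 26
f 28 32 27
f 31 29 27
f 27 32 31
f 31 30 29
f 32 30 31
f 34 33 37
f 34 37 35
f 35 37 38
f 35 38 36
f 37 33 39
f 37 39 38
f 38 39 40
f 38 40 36
f 39 33 41
f 39 41 40
f 40 41 42
f 40 42 36
f 41 33 43
f 41 43 42
f 42 43 44
f 42 44 36
f 43 33 45
f 43 45 44
f 44 45 46
f 44 46 36
f 45 33 47
f 45 47 46
f 46 47 48
f 46 48 36
f 47 33 49
f 47 49 48
f 48 49 50
f 48 50 36
f 49 33 51
f 49 51 50
f 50 51 52
f 50 52 36
f 51 33 53
f 51 53 52
f 52 53 54
f 52 54 36
f 53 33 55
f 53 55 54
f 54 55 56
f 54 56 36
f 55 33 57
f 55 57 56
f 56 57 58
f 56 58 36
f 57 33 59
f 57 59 58
f 58 59 60
f 58 60 36
f 59 33 61
f 59 61 60
f 60 61 62
f 60 62 36
f 61 33 63
f 61 63 62
f 62 63 64
f 62 64 36
f 63 33 65
f 63 65 64
f 64 65 66
f 64 66 36
f 65 33 34
f 65 34 66
f 66 34 35
f 66 35 36
f 68 67 70
f 68 70 69
f 70 67 71
f 70 71 69
f 71 67 72
f 71 72 69
f 72 67 73
f 72 73 69
f 73 67 74
f 73 74 69
f 74 67 75
f 74 75 69
f 75 67 76
f 75 76 69
f 76 67 77
f 76 77 69
f 77 67 78
f 77 78 69
f 78 67 79
f 78 79 69
f 79 67 80
f 79 80 69
f 80 67 81
f 80 81 69
f 81 67 82
f 81 82 69
f 82 67 83
f 82 83 69
f 83 67 84
f 83 84 69
f 84 67 68
f 84 68 69

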